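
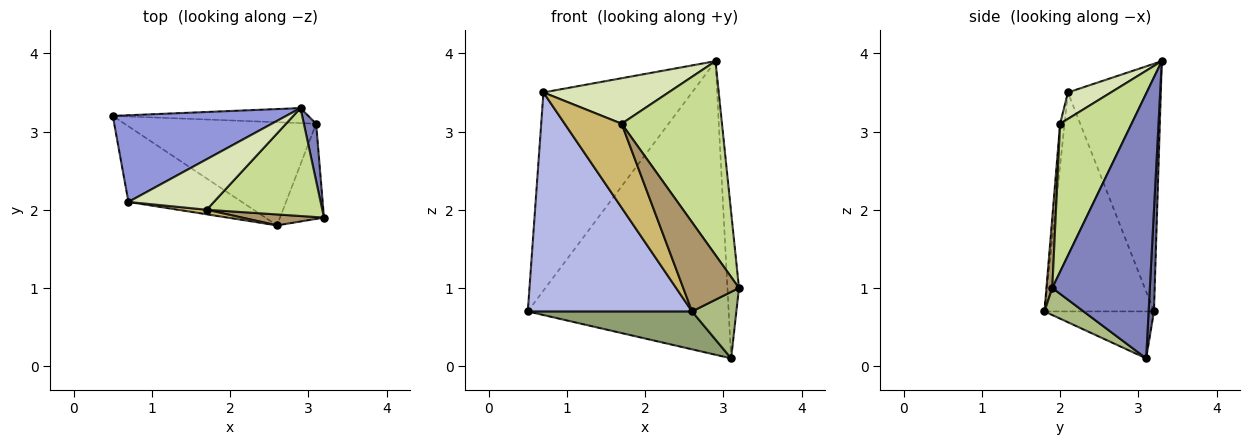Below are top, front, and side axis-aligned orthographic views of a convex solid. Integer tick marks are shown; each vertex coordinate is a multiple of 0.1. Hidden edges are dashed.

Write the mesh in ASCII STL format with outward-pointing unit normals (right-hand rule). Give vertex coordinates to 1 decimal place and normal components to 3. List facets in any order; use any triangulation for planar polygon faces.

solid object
 facet normal 0.027 0.998 -0.051
  outer loop
   vertex 3.1 3.1 0.1
   vertex 0.5 3.2 0.7
   vertex 2.9 3.3 3.9
  endloop
 endfacet
 facet normal 0.992 0.117 0.046
  outer loop
   vertex 3.1 3.1 0.1
   vertex 2.9 3.3 3.9
   vertex 3.2 1.9 1.0
  endloop
 endfacet
 facet normal -0.497 0.795 0.348
  outer loop
   vertex 0.7 2.1 3.5
   vertex 2.9 3.3 3.9
   vertex 0.5 3.2 0.7
  endloop
 endfacet
 facet normal -0.533 -0.800 -0.276
  outer loop
   vertex 2.6 1.8 0.7
   vertex 0.7 2.1 3.5
   vertex 0.5 3.2 0.7
  endloop
 endfacet
 facet normal -0.224 -0.336 -0.915
  outer loop
   vertex 2.6 1.8 0.7
   vertex 0.5 3.2 0.7
   vertex 3.1 3.1 0.1
  endloop
 endfacet
 facet normal 0.451 -0.511 -0.732
  outer loop
   vertex 2.6 1.8 0.7
   vertex 3.1 3.1 0.1
   vertex 3.2 1.9 1.0
  endloop
 endfacet
 facet normal 0.528 -0.742 0.413
  outer loop
   vertex 1.7 2.0 3.1
   vertex 3.2 1.9 1.0
   vertex 2.9 3.3 3.9
  endloop
 endfacet
 facet normal 0.224 -0.652 0.724
  outer loop
   vertex 1.7 2.0 3.1
   vertex 2.9 3.3 3.9
   vertex 0.7 2.1 3.5
  endloop
 endfacet
 facet normal 0.104 -0.987 0.121
  outer loop
   vertex 1.7 2.0 3.1
   vertex 2.6 1.8 0.7
   vertex 3.2 1.9 1.0
  endloop
 endfacet
 facet normal -0.078 -0.996 0.054
  outer loop
   vertex 1.7 2.0 3.1
   vertex 0.7 2.1 3.5
   vertex 2.6 1.8 0.7
  endloop
 endfacet
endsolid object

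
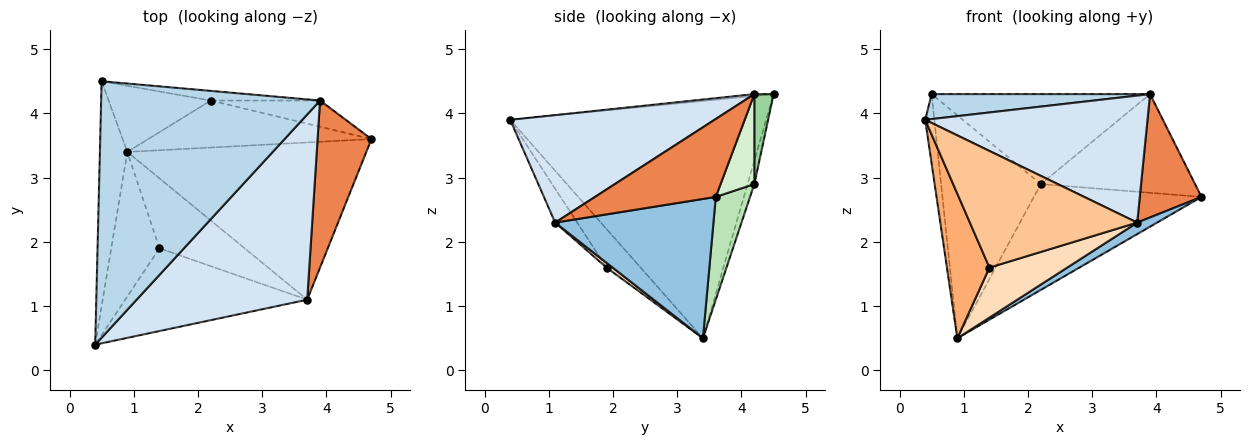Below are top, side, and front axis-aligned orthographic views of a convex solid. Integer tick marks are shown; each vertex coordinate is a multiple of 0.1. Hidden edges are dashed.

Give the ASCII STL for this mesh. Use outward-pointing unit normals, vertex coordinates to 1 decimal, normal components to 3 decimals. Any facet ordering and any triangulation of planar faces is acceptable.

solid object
 facet normal -0.993 0.035 -0.115
  outer loop
   vertex 0.9 3.4 0.5
   vertex 0.4 0.4 3.9
   vertex 0.5 4.5 4.3
  endloop
 endfacet
 facet normal 0.503 -0.063 -0.862
  outer loop
   vertex 3.7 1.1 2.3
   vertex 0.9 3.4 0.5
   vertex 4.7 3.6 2.7
  endloop
 endfacet
 facet normal -0.009 -0.097 0.995
  outer loop
   vertex 3.9 4.2 4.3
   vertex 0.5 4.5 4.3
   vertex 0.4 0.4 3.9
  endloop
 endfacet
 facet normal 0.461 -0.502 0.732
  outer loop
   vertex 3.9 4.2 4.3
   vertex 0.4 0.4 3.9
   vertex 3.7 1.1 2.3
  endloop
 endfacet
 facet normal 0.758 -0.387 0.524
  outer loop
   vertex 3.9 4.2 4.3
   vertex 3.7 1.1 2.3
   vertex 4.7 3.6 2.7
  endloop
 endfacet
 facet normal -0.492 -0.615 -0.615
  outer loop
   vertex 1.4 1.9 1.6
   vertex 0.4 0.4 3.9
   vertex 0.9 3.4 0.5
  endloop
 endfacet
 facet normal -0.107 -0.811 -0.575
  outer loop
   vertex 1.4 1.9 1.6
   vertex 3.7 1.1 2.3
   vertex 0.4 0.4 3.9
  endloop
 endfacet
 facet normal 0.045 -0.581 -0.813
  outer loop
   vertex 1.4 1.9 1.6
   vertex 0.9 3.4 0.5
   vertex 3.7 1.1 2.3
  endloop
 endfacet
 facet normal -0.065 0.957 -0.284
  outer loop
   vertex 2.2 4.2 2.9
   vertex 0.9 3.4 0.5
   vertex 0.5 4.5 4.3
  endloop
 endfacet
 facet normal 0.087 0.991 -0.106
  outer loop
   vertex 2.2 4.2 2.9
   vertex 0.5 4.5 4.3
   vertex 3.9 4.2 4.3
  endloop
 endfacet
 facet normal 0.184 0.898 -0.399
  outer loop
   vertex 2.2 4.2 2.9
   vertex 4.7 3.6 2.7
   vertex 0.9 3.4 0.5
  endloop
 endfacet
 facet normal 0.207 0.946 -0.251
  outer loop
   vertex 2.2 4.2 2.9
   vertex 3.9 4.2 4.3
   vertex 4.7 3.6 2.7
  endloop
 endfacet
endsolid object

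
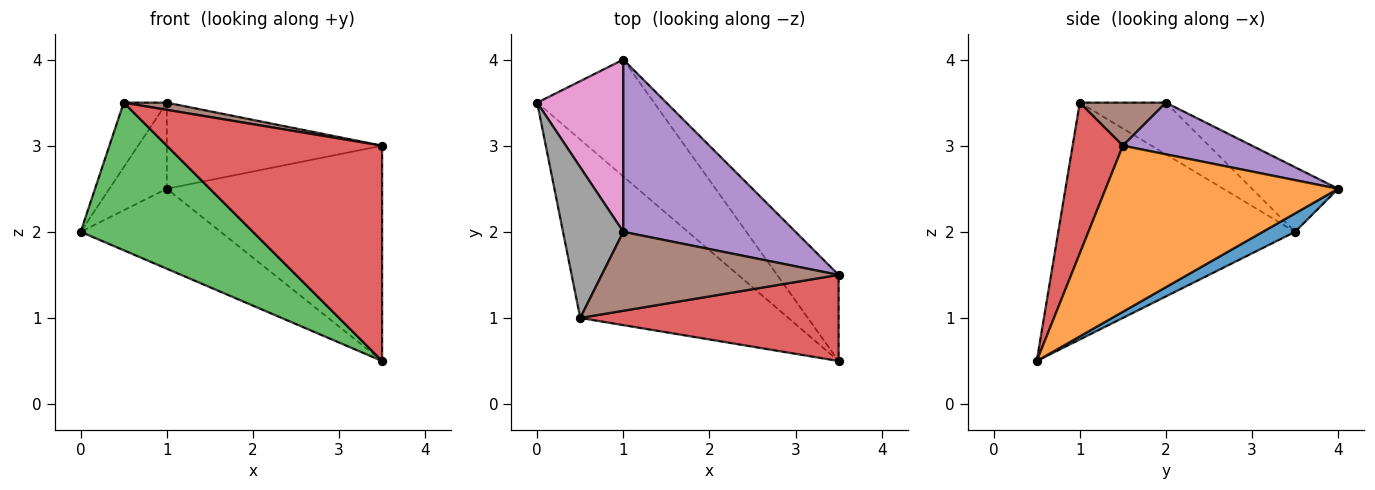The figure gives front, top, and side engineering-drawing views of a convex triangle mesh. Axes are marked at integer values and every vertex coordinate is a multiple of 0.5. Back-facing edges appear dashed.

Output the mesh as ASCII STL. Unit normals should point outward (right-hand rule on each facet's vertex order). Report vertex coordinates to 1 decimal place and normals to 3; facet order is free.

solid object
 facet normal 0.129 0.560 -0.818
  outer loop
   vertex 3.5 0.5 0.5
   vertex 0.0 3.5 2.0
   vertex 1.0 4.0 2.5
  endloop
 endfacet
 facet normal 0.708 0.656 -0.262
  outer loop
   vertex 3.5 0.5 0.5
   vertex 1.0 4.0 2.5
   vertex 3.5 1.5 3.0
  endloop
 endfacet
 facet normal -0.659 -0.479 -0.579
  outer loop
   vertex 0.5 1.0 3.5
   vertex 0.0 3.5 2.0
   vertex 3.5 0.5 0.5
  endloop
 endfacet
 facet normal 0.212 -0.907 0.363
  outer loop
   vertex 0.5 1.0 3.5
   vertex 3.5 0.5 0.5
   vertex 3.5 1.5 3.0
  endloop
 endfacet
 facet normal 0.259 0.432 0.864
  outer loop
   vertex 1.0 2.0 3.5
   vertex 3.5 1.5 3.0
   vertex 1.0 4.0 2.5
  endloop
 endfacet
 facet normal 0.178 -0.089 0.980
  outer loop
   vertex 1.0 2.0 3.5
   vertex 0.5 1.0 3.5
   vertex 3.5 1.5 3.0
  endloop
 endfacet
 facet normal -0.557 0.371 0.743
  outer loop
   vertex 1.0 2.0 3.5
   vertex 1.0 4.0 2.5
   vertex 0.0 3.5 2.0
  endloop
 endfacet
 facet normal -0.619 0.309 0.722
  outer loop
   vertex 1.0 2.0 3.5
   vertex 0.0 3.5 2.0
   vertex 0.5 1.0 3.5
  endloop
 endfacet
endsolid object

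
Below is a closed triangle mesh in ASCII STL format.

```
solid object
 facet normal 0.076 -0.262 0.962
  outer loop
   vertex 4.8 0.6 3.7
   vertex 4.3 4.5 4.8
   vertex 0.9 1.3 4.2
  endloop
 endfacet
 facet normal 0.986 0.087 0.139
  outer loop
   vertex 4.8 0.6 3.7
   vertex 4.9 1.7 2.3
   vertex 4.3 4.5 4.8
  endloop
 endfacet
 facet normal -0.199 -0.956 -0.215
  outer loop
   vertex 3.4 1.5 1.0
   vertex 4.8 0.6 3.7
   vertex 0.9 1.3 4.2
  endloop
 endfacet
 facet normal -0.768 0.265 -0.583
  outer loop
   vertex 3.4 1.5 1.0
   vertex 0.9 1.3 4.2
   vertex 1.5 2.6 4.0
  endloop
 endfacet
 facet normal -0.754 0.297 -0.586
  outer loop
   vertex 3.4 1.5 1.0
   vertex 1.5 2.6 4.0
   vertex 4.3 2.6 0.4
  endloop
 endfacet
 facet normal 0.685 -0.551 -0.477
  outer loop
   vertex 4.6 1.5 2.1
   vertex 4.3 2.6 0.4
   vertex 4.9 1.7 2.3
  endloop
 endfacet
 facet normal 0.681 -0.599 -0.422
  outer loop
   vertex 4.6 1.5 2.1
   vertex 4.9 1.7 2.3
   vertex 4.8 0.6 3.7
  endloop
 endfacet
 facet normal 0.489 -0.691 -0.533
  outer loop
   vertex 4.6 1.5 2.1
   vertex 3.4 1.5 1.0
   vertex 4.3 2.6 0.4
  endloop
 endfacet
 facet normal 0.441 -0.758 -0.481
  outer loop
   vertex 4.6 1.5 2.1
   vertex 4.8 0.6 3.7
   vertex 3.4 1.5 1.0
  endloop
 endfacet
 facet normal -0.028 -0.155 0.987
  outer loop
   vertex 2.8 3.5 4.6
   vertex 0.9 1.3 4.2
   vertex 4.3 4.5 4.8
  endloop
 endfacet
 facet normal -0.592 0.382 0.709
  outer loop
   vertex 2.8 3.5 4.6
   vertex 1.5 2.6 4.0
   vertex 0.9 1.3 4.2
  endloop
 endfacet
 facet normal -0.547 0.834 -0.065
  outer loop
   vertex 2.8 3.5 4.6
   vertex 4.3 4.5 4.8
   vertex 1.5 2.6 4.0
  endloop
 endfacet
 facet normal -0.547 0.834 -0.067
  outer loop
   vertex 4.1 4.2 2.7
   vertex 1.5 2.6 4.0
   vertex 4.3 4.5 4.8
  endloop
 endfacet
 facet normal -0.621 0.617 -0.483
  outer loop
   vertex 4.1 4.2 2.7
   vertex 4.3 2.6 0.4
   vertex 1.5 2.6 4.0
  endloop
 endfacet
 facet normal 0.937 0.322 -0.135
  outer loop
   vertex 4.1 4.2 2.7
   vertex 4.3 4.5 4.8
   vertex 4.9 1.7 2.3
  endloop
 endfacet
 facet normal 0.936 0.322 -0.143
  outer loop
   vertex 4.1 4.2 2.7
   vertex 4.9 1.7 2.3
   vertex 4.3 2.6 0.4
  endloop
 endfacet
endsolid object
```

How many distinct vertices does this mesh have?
10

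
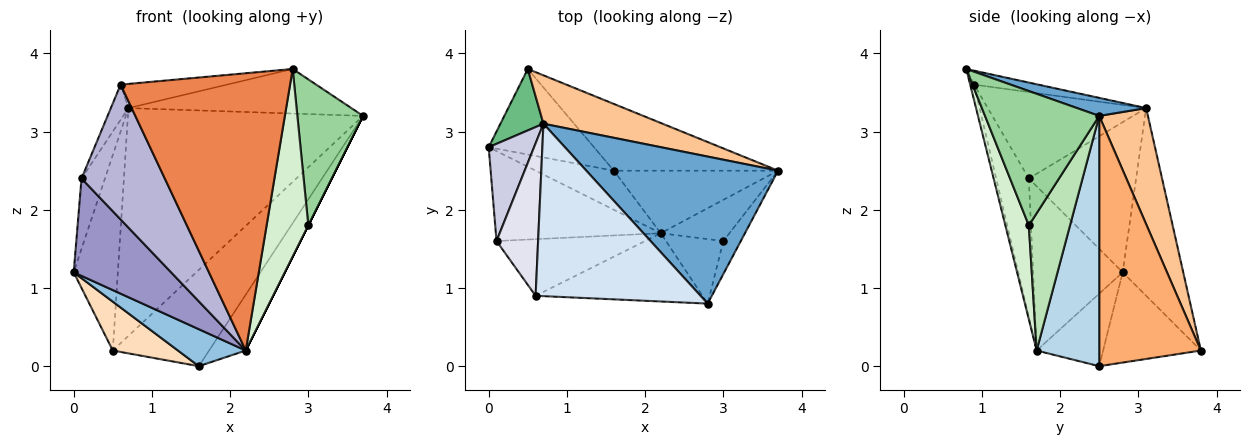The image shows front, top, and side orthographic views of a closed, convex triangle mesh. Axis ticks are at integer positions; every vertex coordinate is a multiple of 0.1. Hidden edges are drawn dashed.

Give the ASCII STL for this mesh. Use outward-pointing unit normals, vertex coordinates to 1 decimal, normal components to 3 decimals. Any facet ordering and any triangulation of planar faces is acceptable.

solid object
 facet normal 0.090 0.289 0.953
  outer loop
   vertex 0.7 3.1 3.3
   vertex 2.8 0.8 3.8
   vertex 3.7 2.5 3.2
  endloop
 endfacet
 facet normal -0.559 -0.570 -0.603
  outer loop
   vertex 2.2 1.7 0.2
   vertex 0.0 2.8 1.2
   vertex 1.6 2.5 0.0
  endloop
 endfacet
 facet normal 0.751 0.440 -0.493
  outer loop
   vertex 2.2 1.7 0.2
   vertex 1.6 2.5 0.0
   vertex 3.7 2.5 3.2
  endloop
 endfacet
 facet normal -0.083 0.138 0.987
  outer loop
   vertex 0.6 0.9 3.6
   vertex 2.8 0.8 3.8
   vertex 0.7 3.1 3.3
  endloop
 endfacet
 facet normal -0.022 -0.971 -0.239
  outer loop
   vertex 0.6 0.9 3.6
   vertex 2.2 1.7 0.2
   vertex 2.8 0.8 3.8
  endloop
 endfacet
 facet normal 0.655 0.621 -0.430
  outer loop
   vertex 0.5 3.8 0.2
   vertex 3.7 2.5 3.2
   vertex 1.6 2.5 0.0
  endloop
 endfacet
 facet normal 0.199 0.959 0.204
  outer loop
   vertex 0.5 3.8 0.2
   vertex 0.7 3.1 3.3
   vertex 3.7 2.5 3.2
  endloop
 endfacet
 facet normal -0.597 -0.398 -0.697
  outer loop
   vertex 0.5 3.8 0.2
   vertex 1.6 2.5 0.0
   vertex 0.0 2.8 1.2
  endloop
 endfacet
 facet normal -0.795 0.579 0.182
  outer loop
   vertex 0.5 3.8 0.2
   vertex 0.0 2.8 1.2
   vertex 0.7 3.1 3.3
  endloop
 endfacet
 facet normal 0.861 -0.496 -0.112
  outer loop
   vertex 3.0 1.6 1.8
   vertex 3.7 2.5 3.2
   vertex 2.8 0.8 3.8
  endloop
 endfacet
 facet normal 0.894 0.000 -0.447
  outer loop
   vertex 3.0 1.6 1.8
   vertex 2.2 1.7 0.2
   vertex 3.7 2.5 3.2
  endloop
 endfacet
 facet normal 0.470 -0.835 -0.287
  outer loop
   vertex 3.0 1.6 1.8
   vertex 2.8 0.8 3.8
   vertex 2.2 1.7 0.2
  endloop
 endfacet
 facet normal -0.560 -0.609 -0.562
  outer loop
   vertex 0.1 1.6 2.4
   vertex 0.0 2.8 1.2
   vertex 2.2 1.7 0.2
  endloop
 endfacet
 facet normal -0.340 -0.867 -0.364
  outer loop
   vertex 0.1 1.6 2.4
   vertex 2.2 1.7 0.2
   vertex 0.6 0.9 3.6
  endloop
 endfacet
 facet normal -0.937 0.205 0.283
  outer loop
   vertex 0.1 1.6 2.4
   vertex 0.7 3.1 3.3
   vertex 0.0 2.8 1.2
  endloop
 endfacet
 facet normal -0.897 0.100 0.432
  outer loop
   vertex 0.1 1.6 2.4
   vertex 0.6 0.9 3.6
   vertex 0.7 3.1 3.3
  endloop
 endfacet
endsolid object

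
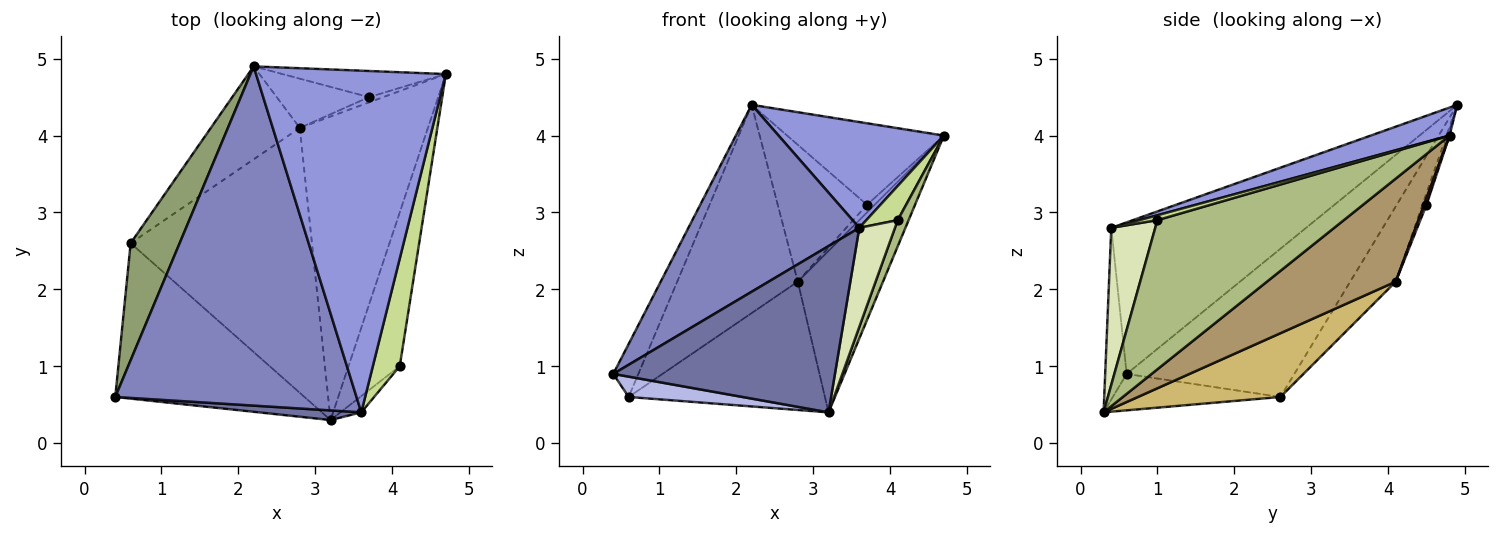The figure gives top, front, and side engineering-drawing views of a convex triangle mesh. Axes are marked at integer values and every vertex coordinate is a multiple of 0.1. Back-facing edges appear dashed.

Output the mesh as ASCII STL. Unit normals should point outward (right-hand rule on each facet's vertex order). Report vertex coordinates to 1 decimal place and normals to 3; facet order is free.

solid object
 facet normal -0.096 -0.994 0.057
  outer loop
   vertex 3.6 0.4 2.8
   vertex 0.4 0.6 0.9
   vertex 3.2 0.3 0.4
  endloop
 endfacet
 facet normal -0.482 -0.423 0.767
  outer loop
   vertex 3.6 0.4 2.8
   vertex 2.2 4.9 4.4
   vertex 0.4 0.6 0.9
  endloop
 endfacet
 facet normal 0.140 -0.293 0.946
  outer loop
   vertex 3.6 0.4 2.8
   vertex 4.7 4.8 4.0
   vertex 2.2 4.9 4.4
  endloop
 endfacet
 facet normal -0.188 -0.127 -0.974
  outer loop
   vertex 0.6 2.6 0.6
   vertex 3.2 0.3 0.4
   vertex 0.4 0.6 0.9
  endloop
 endfacet
 facet normal -0.940 0.141 0.311
  outer loop
   vertex 0.6 2.6 0.6
   vertex 0.4 0.6 0.9
   vertex 2.2 4.9 4.4
  endloop
 endfacet
 facet normal 0.944 -0.055 -0.324
  outer loop
   vertex 4.1 1.0 2.9
   vertex 3.2 0.3 0.4
   vertex 4.7 4.8 4.0
  endloop
 endfacet
 facet normal 0.171 -0.299 0.939
  outer loop
   vertex 4.1 1.0 2.9
   vertex 4.7 4.8 4.0
   vertex 3.6 0.4 2.8
  endloop
 endfacet
 facet normal 0.773 -0.627 -0.103
  outer loop
   vertex 4.1 1.0 2.9
   vertex 3.6 0.4 2.8
   vertex 3.2 0.3 0.4
  endloop
 endfacet
 facet normal 0.579 0.383 -0.720
  outer loop
   vertex 2.8 4.1 2.1
   vertex 4.7 4.8 4.0
   vertex 3.2 0.3 0.4
  endloop
 endfacet
 facet normal 0.302 0.416 -0.858
  outer loop
   vertex 2.8 4.1 2.1
   vertex 3.2 0.3 0.4
   vertex 0.6 2.6 0.6
  endloop
 endfacet
 facet normal -0.326 0.863 -0.385
  outer loop
   vertex 2.8 4.1 2.1
   vertex 0.6 2.6 0.6
   vertex 2.2 4.9 4.4
  endloop
 endfacet
 facet normal -0.011 0.952 -0.305
  outer loop
   vertex 3.7 4.5 3.1
   vertex 2.2 4.9 4.4
   vertex 4.7 4.8 4.0
  endloop
 endfacet
 facet normal 0.252 0.799 -0.546
  outer loop
   vertex 3.7 4.5 3.1
   vertex 4.7 4.8 4.0
   vertex 2.8 4.1 2.1
  endloop
 endfacet
 facet normal -0.042 0.940 -0.338
  outer loop
   vertex 3.7 4.5 3.1
   vertex 2.8 4.1 2.1
   vertex 2.2 4.9 4.4
  endloop
 endfacet
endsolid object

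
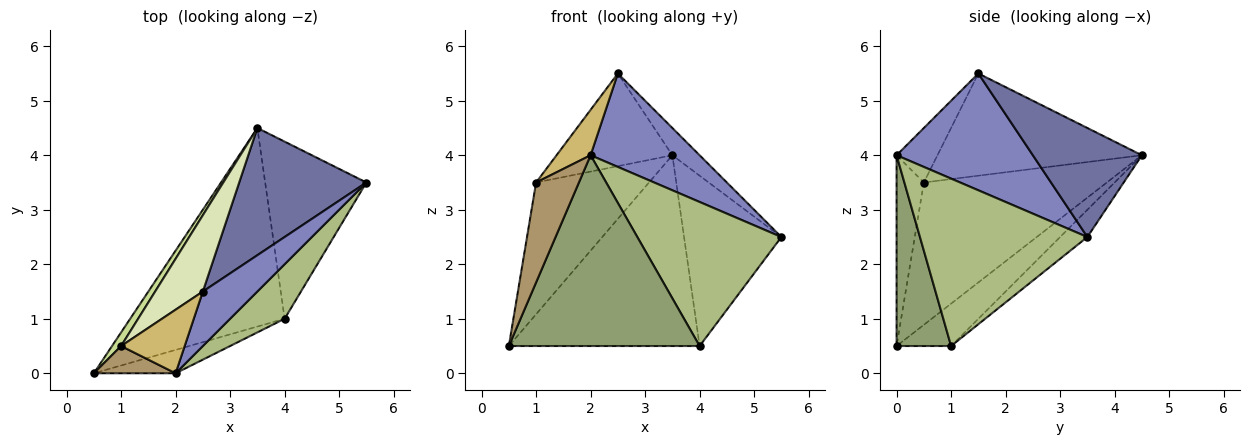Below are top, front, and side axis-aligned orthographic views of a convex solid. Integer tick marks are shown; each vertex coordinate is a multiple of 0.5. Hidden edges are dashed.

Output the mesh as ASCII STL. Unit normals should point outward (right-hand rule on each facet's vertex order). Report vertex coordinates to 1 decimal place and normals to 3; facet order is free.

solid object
 facet normal 0.642 0.161 0.749
  outer loop
   vertex 2.5 1.5 5.5
   vertex 5.5 3.5 2.5
   vertex 3.5 4.5 4.0
  endloop
 endfacet
 facet normal 0.734 -0.587 0.342
  outer loop
   vertex 2.0 0.0 4.0
   vertex 5.5 3.5 2.5
   vertex 2.5 1.5 5.5
  endloop
 endfacet
 facet normal -0.194 0.680 -0.707
  outer loop
   vertex 4.0 1.0 0.5
   vertex 0.5 0.0 0.5
   vertex 3.5 4.5 4.0
  endloop
 endfacet
 facet normal -0.191 0.680 -0.708
  outer loop
   vertex 4.0 1.0 0.5
   vertex 3.5 4.5 4.0
   vertex 5.5 3.5 2.5
  endloop
 endfacet
 facet normal 0.273 -0.955 -0.117
  outer loop
   vertex 4.0 1.0 0.5
   vertex 2.0 0.0 4.0
   vertex 0.5 0.0 0.5
  endloop
 endfacet
 facet normal 0.736 -0.633 0.240
  outer loop
   vertex 4.0 1.0 0.5
   vertex 5.5 3.5 2.5
   vertex 2.0 0.0 4.0
  endloop
 endfacet
 facet normal -0.850 0.524 0.054
  outer loop
   vertex 1.0 0.5 3.5
   vertex 3.5 4.5 4.0
   vertex 0.5 0.0 0.5
  endloop
 endfacet
 facet normal -0.806 0.457 0.376
  outer loop
   vertex 1.0 0.5 3.5
   vertex 2.5 1.5 5.5
   vertex 3.5 4.5 4.0
  endloop
 endfacet
 facet normal -0.523 -0.822 0.224
  outer loop
   vertex 1.0 0.5 3.5
   vertex 0.5 0.0 0.5
   vertex 2.0 0.0 4.0
  endloop
 endfacet
 facet normal -0.572 -0.477 0.667
  outer loop
   vertex 1.0 0.5 3.5
   vertex 2.0 0.0 4.0
   vertex 2.5 1.5 5.5
  endloop
 endfacet
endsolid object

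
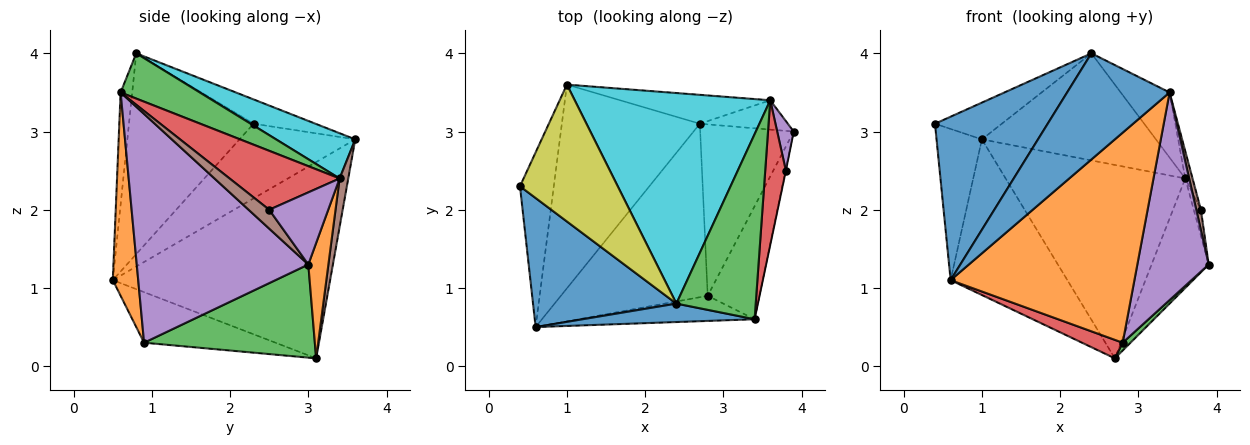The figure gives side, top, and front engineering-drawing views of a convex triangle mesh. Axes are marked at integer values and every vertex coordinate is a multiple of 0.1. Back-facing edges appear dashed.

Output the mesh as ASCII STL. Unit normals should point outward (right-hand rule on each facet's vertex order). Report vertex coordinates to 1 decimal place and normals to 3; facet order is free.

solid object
 facet normal -0.655 -0.593 0.468
  outer loop
   vertex 0.6 0.5 1.1
   vertex 2.4 0.8 4.0
   vertex 0.4 2.3 3.1
  endloop
 endfacet
 facet normal 0.321 0.915 -0.245
  outer loop
   vertex 3.6 3.4 2.4
   vertex 3.9 3.0 1.3
   vertex 2.7 3.1 0.1
  endloop
 endfacet
 facet normal 0.705 -0.032 -0.708
  outer loop
   vertex 2.8 0.9 0.3
   vertex 2.7 3.1 0.1
   vertex 3.9 3.0 1.3
  endloop
 endfacet
 facet normal -0.324 -0.100 -0.941
  outer loop
   vertex 2.8 0.9 0.3
   vertex 0.6 0.5 1.1
   vertex 2.7 3.1 0.1
  endloop
 endfacet
 facet normal 0.968 0.117 0.222
  outer loop
   vertex 3.8 2.5 2.0
   vertex 3.9 3.0 1.3
   vertex 3.6 3.4 2.4
  endloop
 endfacet
 facet normal 0.048 0.988 -0.147
  outer loop
   vertex 1.0 3.6 2.9
   vertex 3.6 3.4 2.4
   vertex 2.7 3.1 0.1
  endloop
 endfacet
 facet normal -0.858 0.336 -0.388
  outer loop
   vertex 1.0 3.6 2.9
   vertex 0.6 0.5 1.1
   vertex 0.4 2.3 3.1
  endloop
 endfacet
 facet normal -0.749 0.402 -0.527
  outer loop
   vertex 1.0 3.6 2.9
   vertex 2.7 3.1 0.1
   vertex 0.6 0.5 1.1
  endloop
 endfacet
 facet normal -0.233 0.252 0.939
  outer loop
   vertex 1.0 3.6 2.9
   vertex 0.4 2.3 3.1
   vertex 2.4 0.8 4.0
  endloop
 endfacet
 facet normal 0.202 0.444 0.873
  outer loop
   vertex 1.0 3.6 2.9
   vertex 2.4 0.8 4.0
   vertex 3.6 3.4 2.4
  endloop
 endfacet
 facet normal -0.111 -0.979 0.170
  outer loop
   vertex 3.4 0.6 3.5
   vertex 2.4 0.8 4.0
   vertex 0.6 0.5 1.1
  endloop
 endfacet
 facet normal 0.136 -0.984 -0.118
  outer loop
   vertex 3.4 0.6 3.5
   vertex 0.6 0.5 1.1
   vertex 2.8 0.9 0.3
  endloop
 endfacet
 facet normal 0.474 0.292 0.831
  outer loop
   vertex 3.4 0.6 3.5
   vertex 3.6 3.4 2.4
   vertex 2.4 0.8 4.0
  endloop
 endfacet
 facet normal 0.942 0.062 0.330
  outer loop
   vertex 3.4 0.6 3.5
   vertex 3.8 2.5 2.0
   vertex 3.6 3.4 2.4
  endloop
 endfacet
 facet normal 0.904 -0.376 -0.205
  outer loop
   vertex 3.4 0.6 3.5
   vertex 2.8 0.9 0.3
   vertex 3.9 3.0 1.3
  endloop
 endfacet
 facet normal 0.976 -0.219 -0.017
  outer loop
   vertex 3.4 0.6 3.5
   vertex 3.9 3.0 1.3
   vertex 3.8 2.5 2.0
  endloop
 endfacet
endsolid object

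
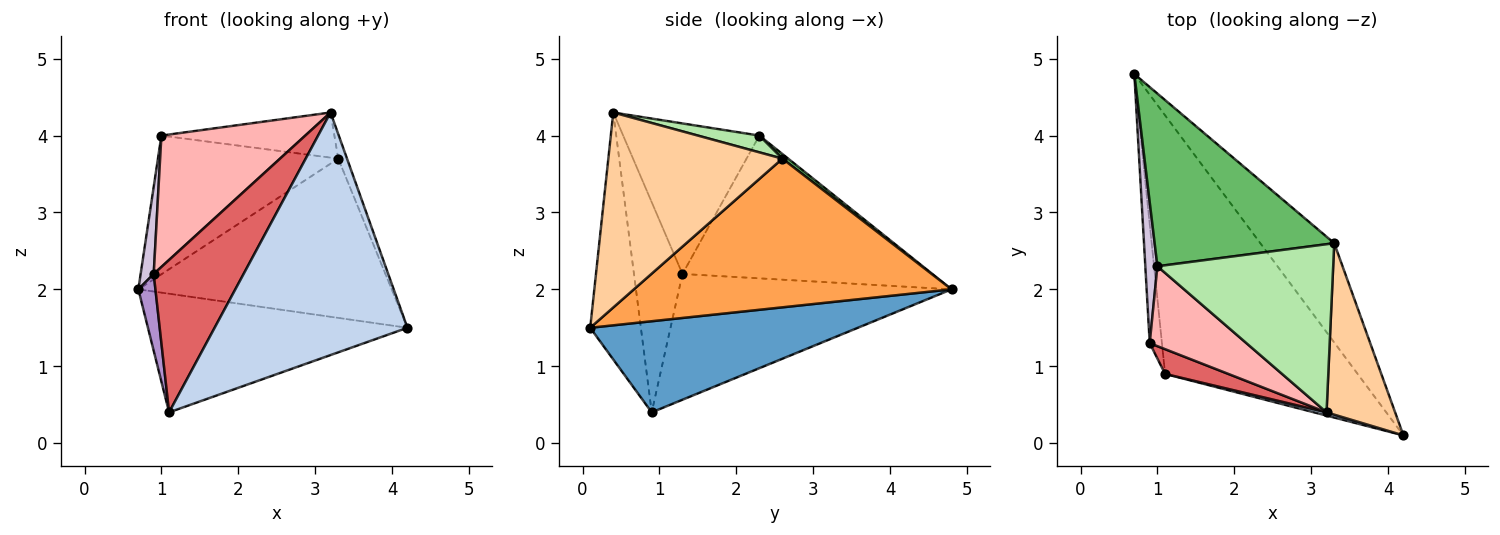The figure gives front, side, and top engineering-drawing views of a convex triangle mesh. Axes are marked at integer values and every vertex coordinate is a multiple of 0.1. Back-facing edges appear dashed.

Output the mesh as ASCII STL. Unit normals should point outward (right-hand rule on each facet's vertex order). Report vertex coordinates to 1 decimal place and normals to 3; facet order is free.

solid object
 facet normal 0.395 0.383 -0.835
  outer loop
   vertex 1.1 0.9 0.4
   vertex 0.7 4.8 2.0
   vertex 4.2 0.1 1.5
  endloop
 endfacet
 facet normal -0.254 -0.967 0.013
  outer loop
   vertex 3.2 0.4 4.3
   vertex 1.1 0.9 0.4
   vertex 4.2 0.1 1.5
  endloop
 endfacet
 facet normal 0.729 0.581 -0.362
  outer loop
   vertex 3.3 2.6 3.7
   vertex 4.2 0.1 1.5
   vertex 0.7 4.8 2.0
  endloop
 endfacet
 facet normal 0.942 0.048 0.331
  outer loop
   vertex 3.3 2.6 3.7
   vertex 3.2 0.4 4.3
   vertex 4.2 0.1 1.5
  endloop
 endfacet
 facet normal 0.020 0.626 0.780
  outer loop
   vertex 3.3 2.6 3.7
   vertex 0.7 4.8 2.0
   vertex 1.0 2.3 4.0
  endloop
 endfacet
 facet normal 0.092 0.258 0.962
  outer loop
   vertex 3.3 2.6 3.7
   vertex 1.0 2.3 4.0
   vertex 3.2 0.4 4.3
  endloop
 endfacet
 facet normal -0.470 -0.871 0.141
  outer loop
   vertex 0.9 1.3 2.2
   vertex 1.1 0.9 0.4
   vertex 3.2 0.4 4.3
  endloop
 endfacet
 facet normal -0.629 -0.664 0.404
  outer loop
   vertex 0.9 1.3 2.2
   vertex 3.2 0.4 4.3
   vertex 1.0 2.3 4.0
  endloop
 endfacet
 facet normal -0.993 -0.062 -0.097
  outer loop
   vertex 0.9 1.3 2.2
   vertex 0.7 4.8 2.0
   vertex 1.1 0.9 0.4
  endloop
 endfacet
 facet normal -0.995 -0.052 0.084
  outer loop
   vertex 0.9 1.3 2.2
   vertex 1.0 2.3 4.0
   vertex 0.7 4.8 2.0
  endloop
 endfacet
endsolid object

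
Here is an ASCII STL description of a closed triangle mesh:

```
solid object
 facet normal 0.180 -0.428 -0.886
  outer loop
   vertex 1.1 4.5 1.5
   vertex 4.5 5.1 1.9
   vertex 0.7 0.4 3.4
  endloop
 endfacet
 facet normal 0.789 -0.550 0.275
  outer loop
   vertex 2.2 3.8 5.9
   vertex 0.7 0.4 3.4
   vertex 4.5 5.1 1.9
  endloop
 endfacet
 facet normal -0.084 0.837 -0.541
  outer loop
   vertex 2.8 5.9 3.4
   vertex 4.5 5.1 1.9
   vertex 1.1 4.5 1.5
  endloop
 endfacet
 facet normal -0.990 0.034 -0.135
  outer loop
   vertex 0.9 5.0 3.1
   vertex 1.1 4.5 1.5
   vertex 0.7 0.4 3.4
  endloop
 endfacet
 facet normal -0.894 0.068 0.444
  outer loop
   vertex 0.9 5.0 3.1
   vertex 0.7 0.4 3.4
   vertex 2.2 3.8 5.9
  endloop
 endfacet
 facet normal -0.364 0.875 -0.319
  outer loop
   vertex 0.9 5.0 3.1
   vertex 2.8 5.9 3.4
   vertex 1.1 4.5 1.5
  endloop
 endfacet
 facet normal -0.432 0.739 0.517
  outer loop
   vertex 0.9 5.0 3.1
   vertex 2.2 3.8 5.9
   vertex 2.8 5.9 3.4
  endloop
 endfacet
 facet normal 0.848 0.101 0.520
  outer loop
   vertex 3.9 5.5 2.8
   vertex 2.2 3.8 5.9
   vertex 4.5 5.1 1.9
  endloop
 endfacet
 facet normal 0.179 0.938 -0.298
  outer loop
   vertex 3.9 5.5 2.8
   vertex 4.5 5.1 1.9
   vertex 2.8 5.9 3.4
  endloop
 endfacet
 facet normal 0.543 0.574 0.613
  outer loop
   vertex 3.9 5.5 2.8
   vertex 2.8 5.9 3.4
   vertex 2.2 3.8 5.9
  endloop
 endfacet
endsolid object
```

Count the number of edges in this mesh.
15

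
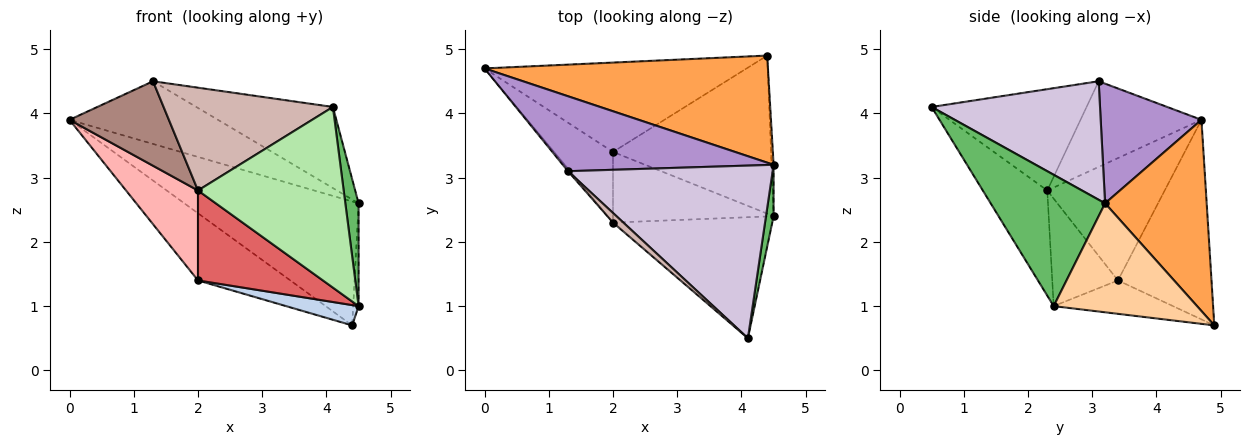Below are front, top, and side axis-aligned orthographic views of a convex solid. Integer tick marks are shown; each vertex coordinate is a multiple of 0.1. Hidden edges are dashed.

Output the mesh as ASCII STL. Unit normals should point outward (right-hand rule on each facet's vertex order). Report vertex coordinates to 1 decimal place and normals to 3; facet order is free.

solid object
 facet normal -0.520 0.513 -0.683
  outer loop
   vertex 2.0 3.4 1.4
   vertex 0.0 4.7 3.9
   vertex 4.4 4.9 0.7
  endloop
 endfacet
 facet normal -0.205 -0.125 -0.971
  outer loop
   vertex 2.0 3.4 1.4
   vertex 4.4 4.9 0.7
   vertex 4.5 2.4 1.0
  endloop
 endfacet
 facet normal 0.404 0.692 0.598
  outer loop
   vertex 4.5 3.2 2.6
   vertex 4.4 4.9 0.7
   vertex 0.0 4.7 3.9
  endloop
 endfacet
 facet normal 0.999 0.038 -0.019
  outer loop
   vertex 4.5 3.2 2.6
   vertex 4.5 2.4 1.0
   vertex 4.4 4.9 0.7
  endloop
 endfacet
 facet normal 0.992 -0.115 0.057
  outer loop
   vertex 4.5 3.2 2.6
   vertex 4.1 0.5 4.1
   vertex 4.5 2.4 1.0
  endloop
 endfacet
 facet normal -0.345 -0.780 -0.522
  outer loop
   vertex 2.0 2.3 2.8
   vertex 4.5 2.4 1.0
   vertex 4.1 0.5 4.1
  endloop
 endfacet
 facet normal -0.382 -0.727 -0.571
  outer loop
   vertex 2.0 2.3 2.8
   vertex 2.0 3.4 1.4
   vertex 4.5 2.4 1.0
  endloop
 endfacet
 facet normal -0.789 -0.483 -0.380
  outer loop
   vertex 2.0 2.3 2.8
   vertex 0.0 4.7 3.9
   vertex 2.0 3.4 1.4
  endloop
 endfacet
 facet normal 0.399 0.588 0.703
  outer loop
   vertex 1.3 3.1 4.5
   vertex 4.5 3.2 2.6
   vertex 0.0 4.7 3.9
  endloop
 endfacet
 facet normal 0.464 0.377 0.802
  outer loop
   vertex 1.3 3.1 4.5
   vertex 4.1 0.5 4.1
   vertex 4.5 3.2 2.6
  endloop
 endfacet
 facet normal -0.772 -0.635 -0.019
  outer loop
   vertex 1.3 3.1 4.5
   vertex 0.0 4.7 3.9
   vertex 2.0 2.3 2.8
  endloop
 endfacet
 facet normal -0.674 -0.736 0.069
  outer loop
   vertex 1.3 3.1 4.5
   vertex 2.0 2.3 2.8
   vertex 4.1 0.5 4.1
  endloop
 endfacet
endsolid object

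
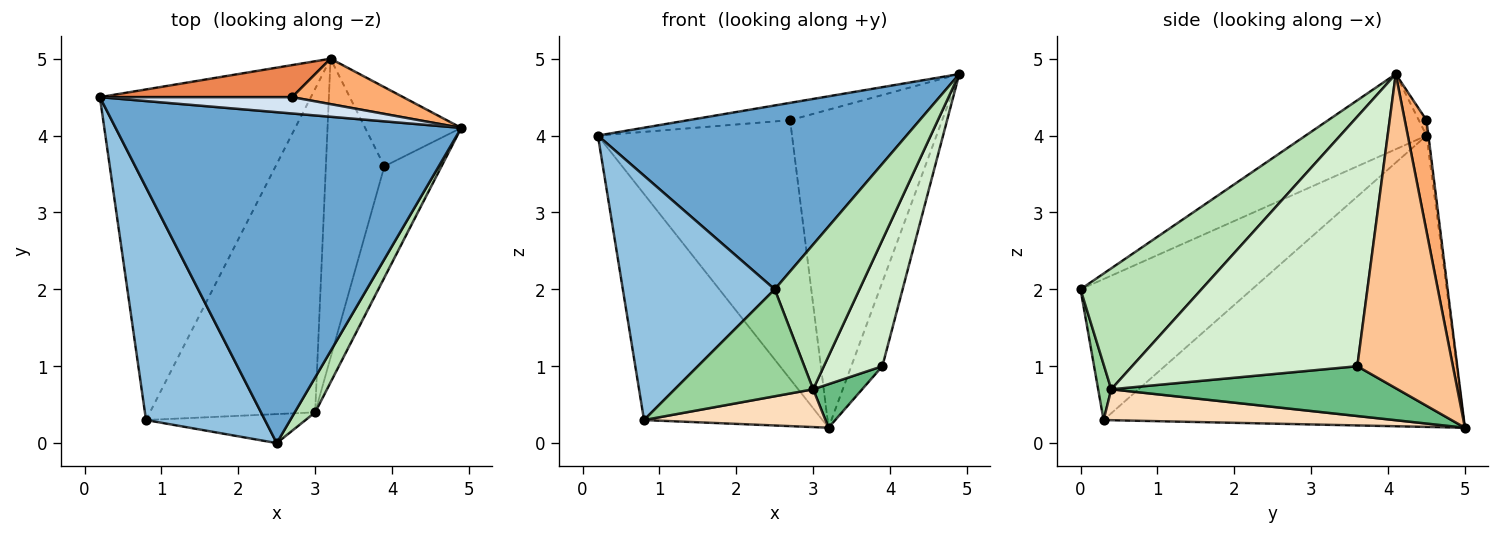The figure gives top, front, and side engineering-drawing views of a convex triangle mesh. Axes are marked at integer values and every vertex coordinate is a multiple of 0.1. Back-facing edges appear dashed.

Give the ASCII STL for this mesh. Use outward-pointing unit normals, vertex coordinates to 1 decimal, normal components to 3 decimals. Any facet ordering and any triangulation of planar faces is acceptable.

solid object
 facet normal -0.187 -0.477 0.859
  outer loop
   vertex 2.5 0.0 2.0
   vertex 4.9 4.1 4.8
   vertex 0.2 4.5 4.0
  endloop
 endfacet
 facet normal -0.633 -0.561 0.534
  outer loop
   vertex 0.8 0.3 0.3
   vertex 2.5 0.0 2.0
   vertex 0.2 4.5 4.0
  endloop
 endfacet
 facet normal -0.752 0.372 -0.544
  outer loop
   vertex 0.8 0.3 0.3
   vertex 0.2 4.5 4.0
   vertex 3.2 5.0 0.2
  endloop
 endfacet
 facet normal -0.055 0.726 0.685
  outer loop
   vertex 2.7 4.5 4.2
   vertex 0.2 4.5 4.0
   vertex 4.9 4.1 4.8
  endloop
 endfacet
 facet normal -0.010 0.992 0.123
  outer loop
   vertex 2.7 4.5 4.2
   vertex 3.2 5.0 0.2
   vertex 0.2 4.5 4.0
  endloop
 endfacet
 facet normal 0.140 0.980 0.140
  outer loop
   vertex 2.7 4.5 4.2
   vertex 4.9 4.1 4.8
   vertex 3.2 5.0 0.2
  endloop
 endfacet
 facet normal 0.913 0.297 -0.279
  outer loop
   vertex 3.9 3.6 1.0
   vertex 3.2 5.0 0.2
   vertex 4.9 4.1 4.8
  endloop
 endfacet
 facet normal 0.183 -0.114 -0.977
  outer loop
   vertex 3.0 0.4 0.7
   vertex 0.8 0.3 0.3
   vertex 3.2 5.0 0.2
  endloop
 endfacet
 facet normal 0.644 -0.110 -0.757
  outer loop
   vertex 3.0 0.4 0.7
   vertex 3.2 5.0 0.2
   vertex 3.9 3.6 1.0
  endloop
 endfacet
 facet normal 0.091 -0.961 -0.261
  outer loop
   vertex 3.0 0.4 0.7
   vertex 2.5 0.0 2.0
   vertex 0.8 0.3 0.3
  endloop
 endfacet
 facet normal 0.811 -0.568 0.137
  outer loop
   vertex 3.0 0.4 0.7
   vertex 4.9 4.1 4.8
   vertex 2.5 0.0 2.0
  endloop
 endfacet
 facet normal 0.945 -0.245 -0.216
  outer loop
   vertex 3.0 0.4 0.7
   vertex 3.9 3.6 1.0
   vertex 4.9 4.1 4.8
  endloop
 endfacet
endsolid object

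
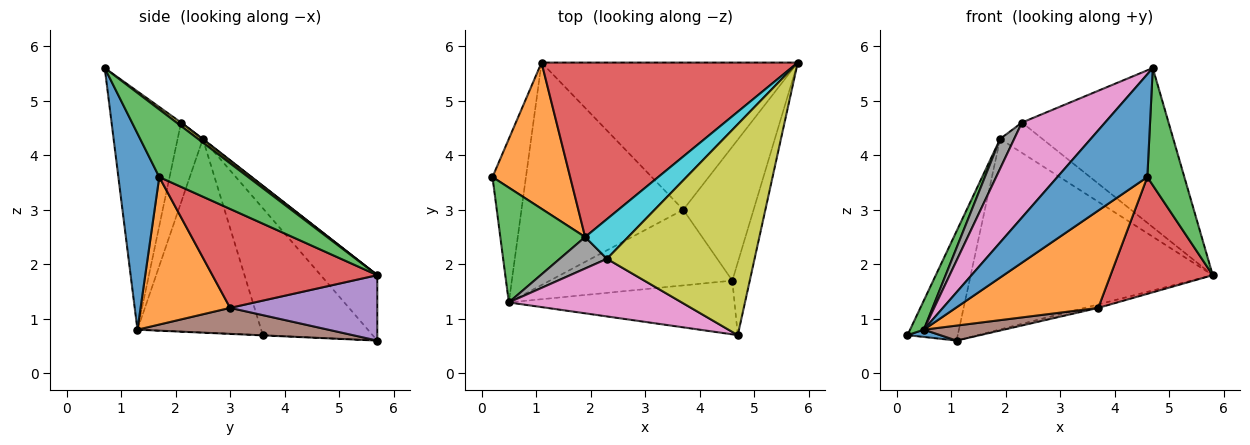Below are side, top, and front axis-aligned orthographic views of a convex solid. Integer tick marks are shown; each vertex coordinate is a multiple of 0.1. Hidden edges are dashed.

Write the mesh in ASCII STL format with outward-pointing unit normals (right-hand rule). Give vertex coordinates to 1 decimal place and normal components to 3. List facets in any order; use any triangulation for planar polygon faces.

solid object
 facet normal -0.007 -0.044 -0.999
  outer loop
   vertex 0.5 1.3 0.8
   vertex 0.2 3.6 0.7
   vertex 1.1 5.7 0.6
  endloop
 endfacet
 facet normal -0.795 0.364 0.486
  outer loop
   vertex 1.9 2.5 4.3
   vertex 1.1 5.7 0.6
   vertex 0.2 3.6 0.7
  endloop
 endfacet
 facet normal -0.911 -0.101 0.399
  outer loop
   vertex 1.9 2.5 4.3
   vertex 0.2 3.6 0.7
   vertex 0.5 1.3 0.8
  endloop
 endfacet
 facet normal -0.170 0.727 0.665
  outer loop
   vertex 1.9 2.5 4.3
   vertex 5.8 5.7 1.8
   vertex 1.1 5.7 0.6
  endloop
 endfacet
 facet normal 0.247 0.023 -0.969
  outer loop
   vertex 3.7 3.0 1.2
   vertex 1.1 5.7 0.6
   vertex 5.8 5.7 1.8
  endloop
 endfacet
 facet normal 0.158 -0.066 -0.985
  outer loop
   vertex 3.7 3.0 1.2
   vertex 0.5 1.3 0.8
   vertex 1.1 5.7 0.6
  endloop
 endfacet
 facet normal -0.582 -0.696 0.422
  outer loop
   vertex 2.3 2.1 4.6
   vertex 0.5 1.3 0.8
   vertex 4.7 0.7 5.6
  endloop
 endfacet
 facet normal -0.776 -0.432 0.459
  outer loop
   vertex 2.3 2.1 4.6
   vertex 1.9 2.5 4.3
   vertex 0.5 1.3 0.8
  endloop
 endfacet
 facet normal 0.019 0.602 0.798
  outer loop
   vertex 2.3 2.1 4.6
   vertex 4.7 0.7 5.6
   vertex 5.8 5.7 1.8
  endloop
 endfacet
 facet normal 0.011 0.607 0.795
  outer loop
   vertex 2.3 2.1 4.6
   vertex 5.8 5.7 1.8
   vertex 1.9 2.5 4.3
  endloop
 endfacet
 facet normal 0.374 -0.822 -0.430
  outer loop
   vertex 4.6 1.7 3.6
   vertex 4.7 0.7 5.6
   vertex 0.5 1.3 0.8
  endloop
 endfacet
 facet normal 0.444 -0.707 -0.550
  outer loop
   vertex 4.6 1.7 3.6
   vertex 0.5 1.3 0.8
   vertex 3.7 3.0 1.2
  endloop
 endfacet
 facet normal 0.898 -0.374 -0.232
  outer loop
   vertex 4.6 1.7 3.6
   vertex 5.8 5.7 1.8
   vertex 4.7 0.7 5.6
  endloop
 endfacet
 facet normal 0.728 -0.451 -0.517
  outer loop
   vertex 4.6 1.7 3.6
   vertex 3.7 3.0 1.2
   vertex 5.8 5.7 1.8
  endloop
 endfacet
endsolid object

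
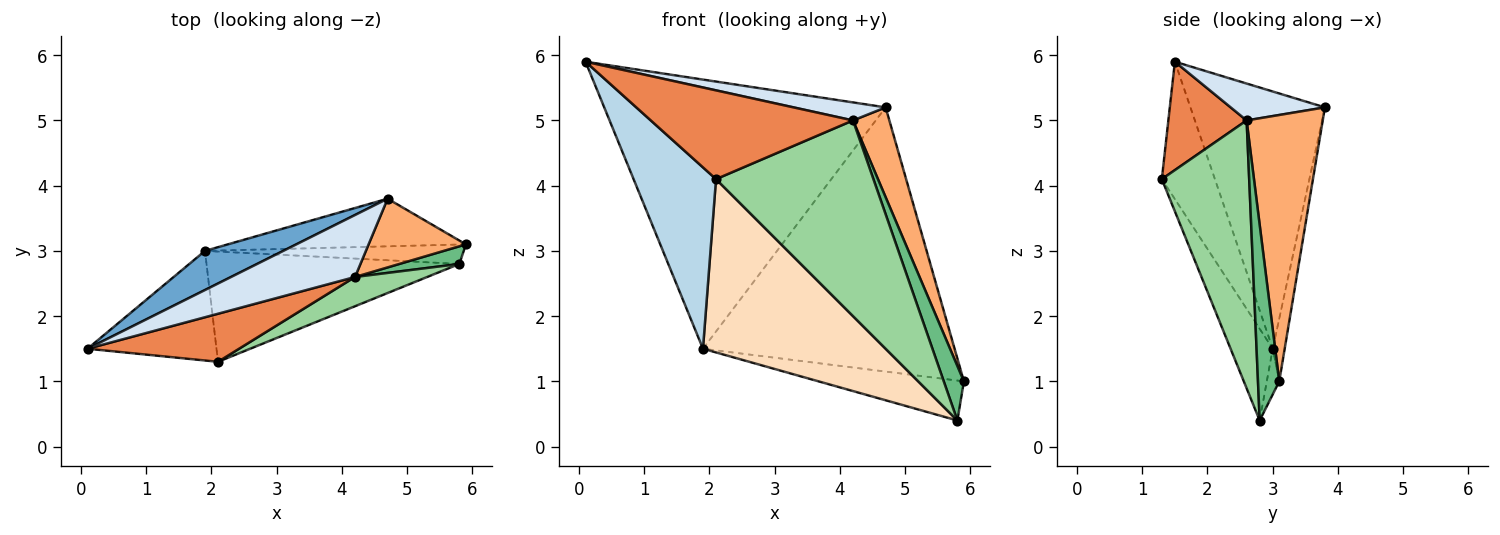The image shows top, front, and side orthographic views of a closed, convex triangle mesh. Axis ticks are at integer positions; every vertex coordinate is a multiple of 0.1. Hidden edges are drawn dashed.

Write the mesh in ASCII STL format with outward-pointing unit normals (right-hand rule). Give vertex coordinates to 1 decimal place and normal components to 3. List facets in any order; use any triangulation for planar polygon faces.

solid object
 facet normal -0.428 0.895 0.130
  outer loop
   vertex 1.9 3.0 1.5
   vertex 0.1 1.5 5.9
   vertex 4.7 3.8 5.2
  endloop
 endfacet
 facet normal -0.047 0.983 -0.177
  outer loop
   vertex 1.9 3.0 1.5
   vertex 4.7 3.8 5.2
   vertex 5.9 3.1 1.0
  endloop
 endfacet
 facet normal -0.483 -0.750 -0.453
  outer loop
   vertex 1.9 3.0 1.5
   vertex 2.1 1.3 4.1
   vertex 0.1 1.5 5.9
  endloop
 endfacet
 facet normal 0.275 -0.268 0.923
  outer loop
   vertex 4.2 2.6 5.0
   vertex 4.7 3.8 5.2
   vertex 0.1 1.5 5.9
  endloop
 endfacet
 facet normal 0.322 -0.833 0.451
  outer loop
   vertex 4.2 2.6 5.0
   vertex 0.1 1.5 5.9
   vertex 2.1 1.3 4.1
  endloop
 endfacet
 facet normal 0.857 -0.409 0.313
  outer loop
   vertex 4.2 2.6 5.0
   vertex 5.9 3.1 1.0
   vertex 4.7 3.8 5.2
  endloop
 endfacet
 facet normal -0.077 0.897 -0.436
  outer loop
   vertex 5.8 2.8 0.4
   vertex 1.9 3.0 1.5
   vertex 5.9 3.1 1.0
  endloop
 endfacet
 facet normal -0.191 -0.828 -0.527
  outer loop
   vertex 5.8 2.8 0.4
   vertex 2.1 1.3 4.1
   vertex 1.9 3.0 1.5
  endloop
 endfacet
 facet normal 0.709 -0.671 0.217
  outer loop
   vertex 5.8 2.8 0.4
   vertex 5.9 3.1 1.0
   vertex 4.2 2.6 5.0
  endloop
 endfacet
 facet normal 0.481 -0.867 0.130
  outer loop
   vertex 5.8 2.8 0.4
   vertex 4.2 2.6 5.0
   vertex 2.1 1.3 4.1
  endloop
 endfacet
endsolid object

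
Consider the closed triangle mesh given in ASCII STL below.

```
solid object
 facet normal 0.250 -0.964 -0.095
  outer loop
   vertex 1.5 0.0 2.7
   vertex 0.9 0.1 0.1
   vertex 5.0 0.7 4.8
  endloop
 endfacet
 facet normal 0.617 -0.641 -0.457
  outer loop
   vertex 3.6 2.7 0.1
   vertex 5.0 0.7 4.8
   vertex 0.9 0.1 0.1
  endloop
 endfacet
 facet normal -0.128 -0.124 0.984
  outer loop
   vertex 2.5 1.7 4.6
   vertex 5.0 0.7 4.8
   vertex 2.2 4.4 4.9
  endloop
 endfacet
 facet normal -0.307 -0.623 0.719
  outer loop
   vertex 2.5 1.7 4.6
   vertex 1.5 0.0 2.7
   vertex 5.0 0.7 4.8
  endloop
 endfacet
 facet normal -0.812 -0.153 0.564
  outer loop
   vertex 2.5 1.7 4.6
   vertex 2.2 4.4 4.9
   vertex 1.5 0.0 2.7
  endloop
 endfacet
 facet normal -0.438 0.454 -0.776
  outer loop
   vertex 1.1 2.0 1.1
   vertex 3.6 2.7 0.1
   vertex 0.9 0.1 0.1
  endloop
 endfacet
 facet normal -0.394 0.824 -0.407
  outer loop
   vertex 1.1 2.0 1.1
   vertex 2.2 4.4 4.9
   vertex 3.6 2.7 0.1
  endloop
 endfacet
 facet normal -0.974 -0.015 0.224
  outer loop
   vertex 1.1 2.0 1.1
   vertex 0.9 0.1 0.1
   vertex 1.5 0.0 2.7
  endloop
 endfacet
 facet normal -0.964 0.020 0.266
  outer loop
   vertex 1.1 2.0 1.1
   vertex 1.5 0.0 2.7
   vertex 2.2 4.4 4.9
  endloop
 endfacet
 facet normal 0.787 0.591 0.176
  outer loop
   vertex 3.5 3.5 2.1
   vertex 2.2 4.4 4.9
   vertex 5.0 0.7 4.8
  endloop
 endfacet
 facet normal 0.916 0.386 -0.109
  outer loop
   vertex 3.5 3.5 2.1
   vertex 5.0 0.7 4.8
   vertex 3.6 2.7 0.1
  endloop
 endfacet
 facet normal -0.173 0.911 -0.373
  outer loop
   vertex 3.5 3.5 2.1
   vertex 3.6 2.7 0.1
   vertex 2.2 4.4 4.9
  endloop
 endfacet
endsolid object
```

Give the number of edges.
18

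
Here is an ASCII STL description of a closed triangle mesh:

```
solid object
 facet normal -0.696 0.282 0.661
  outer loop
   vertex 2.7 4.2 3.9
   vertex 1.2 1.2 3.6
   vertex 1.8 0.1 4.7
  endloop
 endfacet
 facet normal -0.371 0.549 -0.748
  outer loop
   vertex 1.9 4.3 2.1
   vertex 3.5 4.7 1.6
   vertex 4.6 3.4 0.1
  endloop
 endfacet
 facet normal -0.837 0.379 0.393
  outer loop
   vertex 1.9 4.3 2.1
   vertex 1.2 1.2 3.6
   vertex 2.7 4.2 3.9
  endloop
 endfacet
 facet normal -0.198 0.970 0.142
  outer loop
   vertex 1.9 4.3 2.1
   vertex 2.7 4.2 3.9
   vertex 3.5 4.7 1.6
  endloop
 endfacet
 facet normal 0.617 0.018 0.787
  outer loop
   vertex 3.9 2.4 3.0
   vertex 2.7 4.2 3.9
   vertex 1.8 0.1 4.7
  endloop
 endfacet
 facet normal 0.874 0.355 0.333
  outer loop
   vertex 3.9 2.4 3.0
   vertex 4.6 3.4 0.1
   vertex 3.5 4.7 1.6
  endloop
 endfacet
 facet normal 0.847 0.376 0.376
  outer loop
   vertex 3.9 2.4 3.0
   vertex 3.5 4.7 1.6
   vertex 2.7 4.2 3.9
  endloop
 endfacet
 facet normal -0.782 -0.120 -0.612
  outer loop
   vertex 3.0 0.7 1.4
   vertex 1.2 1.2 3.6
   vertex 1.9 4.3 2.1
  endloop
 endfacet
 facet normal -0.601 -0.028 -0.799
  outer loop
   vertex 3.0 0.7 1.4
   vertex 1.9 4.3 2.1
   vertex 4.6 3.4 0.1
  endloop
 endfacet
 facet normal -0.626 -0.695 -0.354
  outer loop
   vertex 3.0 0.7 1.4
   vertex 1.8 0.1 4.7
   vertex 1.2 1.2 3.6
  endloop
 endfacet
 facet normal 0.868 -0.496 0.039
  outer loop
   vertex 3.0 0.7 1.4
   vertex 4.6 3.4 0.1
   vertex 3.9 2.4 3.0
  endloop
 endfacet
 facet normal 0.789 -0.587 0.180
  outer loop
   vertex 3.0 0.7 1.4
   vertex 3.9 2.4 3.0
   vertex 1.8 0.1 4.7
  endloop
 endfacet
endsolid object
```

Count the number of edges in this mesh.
18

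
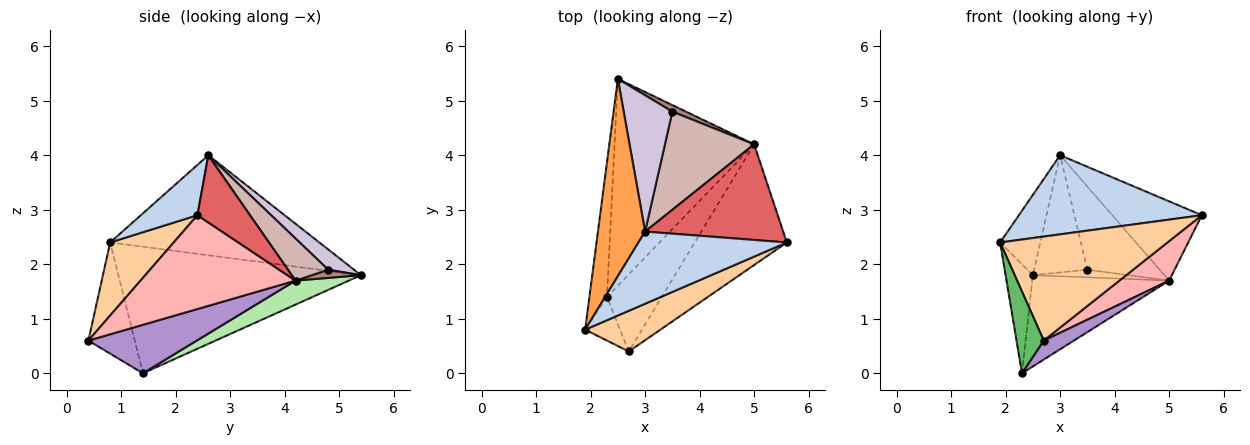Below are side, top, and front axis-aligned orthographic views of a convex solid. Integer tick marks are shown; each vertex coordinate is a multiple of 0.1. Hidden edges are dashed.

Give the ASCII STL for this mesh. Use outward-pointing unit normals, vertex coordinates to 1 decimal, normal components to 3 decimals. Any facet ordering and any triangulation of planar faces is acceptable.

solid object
 facet normal -0.984 0.111 -0.136
  outer loop
   vertex 2.3 1.4 0.0
   vertex 1.9 0.8 2.4
   vertex 2.5 5.4 1.8
  endloop
 endfacet
 facet normal 0.223 -0.720 0.657
  outer loop
   vertex 3.0 2.6 4.0
   vertex 1.9 0.8 2.4
   vertex 5.6 2.4 2.9
  endloop
 endfacet
 facet normal -0.891 0.171 0.420
  outer loop
   vertex 3.0 2.6 4.0
   vertex 2.5 5.4 1.8
   vertex 1.9 0.8 2.4
  endloop
 endfacet
 facet normal 0.333 -0.878 0.343
  outer loop
   vertex 2.7 0.4 0.6
   vertex 5.6 2.4 2.9
   vertex 1.9 0.8 2.4
  endloop
 endfacet
 facet normal -0.832 -0.489 -0.261
  outer loop
   vertex 2.7 0.4 0.6
   vertex 1.9 0.8 2.4
   vertex 2.3 1.4 0.0
  endloop
 endfacet
 facet normal 0.155 0.399 -0.904
  outer loop
   vertex 5.0 4.2 1.7
   vertex 2.3 1.4 0.0
   vertex 2.5 5.4 1.8
  endloop
 endfacet
 facet normal 0.351 0.598 0.721
  outer loop
   vertex 5.0 4.2 1.7
   vertex 3.0 2.6 4.0
   vertex 5.6 2.4 2.9
  endloop
 endfacet
 facet normal 0.696 -0.223 -0.683
  outer loop
   vertex 5.0 4.2 1.7
   vertex 5.6 2.4 2.9
   vertex 2.7 0.4 0.6
  endloop
 endfacet
 facet normal 0.652 -0.181 -0.737
  outer loop
   vertex 5.0 4.2 1.7
   vertex 2.7 0.4 0.6
   vertex 2.3 1.4 0.0
  endloop
 endfacet
 facet normal 0.301 0.622 0.723
  outer loop
   vertex 3.5 4.8 1.9
   vertex 2.5 5.4 1.8
   vertex 3.0 2.6 4.0
  endloop
 endfacet
 facet normal 0.364 0.707 0.606
  outer loop
   vertex 3.5 4.8 1.9
   vertex 5.0 4.2 1.7
   vertex 2.5 5.4 1.8
  endloop
 endfacet
 facet normal 0.339 0.608 0.718
  outer loop
   vertex 3.5 4.8 1.9
   vertex 3.0 2.6 4.0
   vertex 5.0 4.2 1.7
  endloop
 endfacet
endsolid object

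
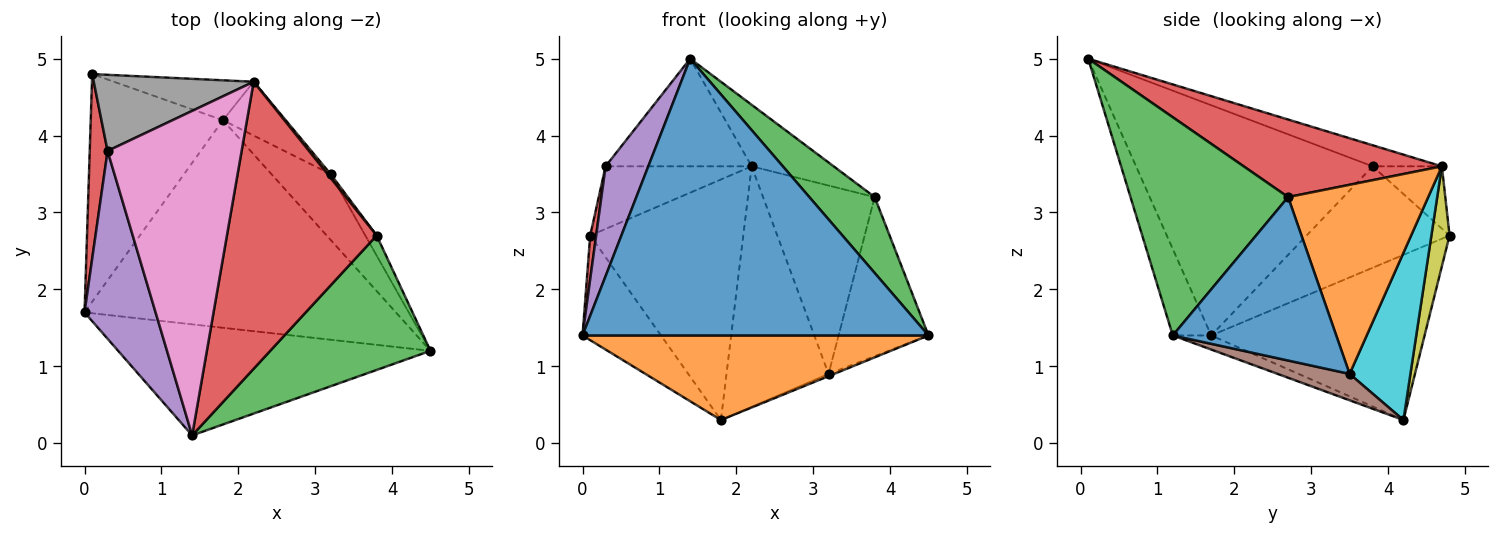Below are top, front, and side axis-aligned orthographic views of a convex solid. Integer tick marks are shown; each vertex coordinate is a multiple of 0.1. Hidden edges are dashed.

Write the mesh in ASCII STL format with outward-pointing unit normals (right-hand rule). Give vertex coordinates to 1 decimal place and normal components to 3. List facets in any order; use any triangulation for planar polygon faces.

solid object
 facet normal -0.103 -0.923 -0.370
  outer loop
   vertex 1.4 0.1 5.0
   vertex 0.0 1.7 1.4
   vertex 4.5 1.2 1.4
  endloop
 endfacet
 facet normal -0.042 -0.377 -0.925
  outer loop
   vertex 1.8 4.2 0.3
   vertex 4.5 1.2 1.4
   vertex 0.0 1.7 1.4
  endloop
 endfacet
 facet normal -0.750 0.276 -0.601
  outer loop
   vertex 1.8 4.2 0.3
   vertex 0.0 1.7 1.4
   vertex 0.1 4.8 2.7
  endloop
 endfacet
 facet normal -0.984 -0.041 0.173
  outer loop
   vertex 0.3 3.8 3.6
   vertex 0.1 4.8 2.7
   vertex 0.0 1.7 1.4
  endloop
 endfacet
 facet normal -0.942 -0.170 0.291
  outer loop
   vertex 0.3 3.8 3.6
   vertex 0.0 1.7 1.4
   vertex 1.4 0.1 5.0
  endloop
 endfacet
 facet normal 0.407 0.032 -0.913
  outer loop
   vertex 3.2 3.5 0.9
   vertex 4.5 1.2 1.4
   vertex 1.8 4.2 0.3
  endloop
 endfacet
 facet normal -0.147 0.311 0.939
  outer loop
   vertex 2.2 4.7 3.6
   vertex 0.3 3.8 3.6
   vertex 1.4 0.1 5.0
  endloop
 endfacet
 facet normal -0.288 0.608 0.740
  outer loop
   vertex 2.2 4.7 3.6
   vertex 0.1 4.8 2.7
   vertex 0.3 3.8 3.6
  endloop
 endfacet
 facet normal 0.116 0.980 -0.163
  outer loop
   vertex 2.2 4.7 3.6
   vertex 1.8 4.2 0.3
   vertex 0.1 4.8 2.7
  endloop
 endfacet
 facet normal 0.503 0.844 -0.189
  outer loop
   vertex 2.2 4.7 3.6
   vertex 3.2 3.5 0.9
   vertex 1.8 4.2 0.3
  endloop
 endfacet
 facet normal 0.875 0.481 -0.061
  outer loop
   vertex 3.8 2.7 3.2
   vertex 4.5 1.2 1.4
   vertex 3.2 3.5 0.9
  endloop
 endfacet
 facet normal 0.782 0.623 0.013
  outer loop
   vertex 3.8 2.7 3.2
   vertex 3.2 3.5 0.9
   vertex 2.2 4.7 3.6
  endloop
 endfacet
 facet normal 0.764 -0.317 0.561
  outer loop
   vertex 3.8 2.7 3.2
   vertex 1.4 0.1 5.0
   vertex 4.5 1.2 1.4
  endloop
 endfacet
 facet normal 0.452 0.187 0.872
  outer loop
   vertex 3.8 2.7 3.2
   vertex 2.2 4.7 3.6
   vertex 1.4 0.1 5.0
  endloop
 endfacet
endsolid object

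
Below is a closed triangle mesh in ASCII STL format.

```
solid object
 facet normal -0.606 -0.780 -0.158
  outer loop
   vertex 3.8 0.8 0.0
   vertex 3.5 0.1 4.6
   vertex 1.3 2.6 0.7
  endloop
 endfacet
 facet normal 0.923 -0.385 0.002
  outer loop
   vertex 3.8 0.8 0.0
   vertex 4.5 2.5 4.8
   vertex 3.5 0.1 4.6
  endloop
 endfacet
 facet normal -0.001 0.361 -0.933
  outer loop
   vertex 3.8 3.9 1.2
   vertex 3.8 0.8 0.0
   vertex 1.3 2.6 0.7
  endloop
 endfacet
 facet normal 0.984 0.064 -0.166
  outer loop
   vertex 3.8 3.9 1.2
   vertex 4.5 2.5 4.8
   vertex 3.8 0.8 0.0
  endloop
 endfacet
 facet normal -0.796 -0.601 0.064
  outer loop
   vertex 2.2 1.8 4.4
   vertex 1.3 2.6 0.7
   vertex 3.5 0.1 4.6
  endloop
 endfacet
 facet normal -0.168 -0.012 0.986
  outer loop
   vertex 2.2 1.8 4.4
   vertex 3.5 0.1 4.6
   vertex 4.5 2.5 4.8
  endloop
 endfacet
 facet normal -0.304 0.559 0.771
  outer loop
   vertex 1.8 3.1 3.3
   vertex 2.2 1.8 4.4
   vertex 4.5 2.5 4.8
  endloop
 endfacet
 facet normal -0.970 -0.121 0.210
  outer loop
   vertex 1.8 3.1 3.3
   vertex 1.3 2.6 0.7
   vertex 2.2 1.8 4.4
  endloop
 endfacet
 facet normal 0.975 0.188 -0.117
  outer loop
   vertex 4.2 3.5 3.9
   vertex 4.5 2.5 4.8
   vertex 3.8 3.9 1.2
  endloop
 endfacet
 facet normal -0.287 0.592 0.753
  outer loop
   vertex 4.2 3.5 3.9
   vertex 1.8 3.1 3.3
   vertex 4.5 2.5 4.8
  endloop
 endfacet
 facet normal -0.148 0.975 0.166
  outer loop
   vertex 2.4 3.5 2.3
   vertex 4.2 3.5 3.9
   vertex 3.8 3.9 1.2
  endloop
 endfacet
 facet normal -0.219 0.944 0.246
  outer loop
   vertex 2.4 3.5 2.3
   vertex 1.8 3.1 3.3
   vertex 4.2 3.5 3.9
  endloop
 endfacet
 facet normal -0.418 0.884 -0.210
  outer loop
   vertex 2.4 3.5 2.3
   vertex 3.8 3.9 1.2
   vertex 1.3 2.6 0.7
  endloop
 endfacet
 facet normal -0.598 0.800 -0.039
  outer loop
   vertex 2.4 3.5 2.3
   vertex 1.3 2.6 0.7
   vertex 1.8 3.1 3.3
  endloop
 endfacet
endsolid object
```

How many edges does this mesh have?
21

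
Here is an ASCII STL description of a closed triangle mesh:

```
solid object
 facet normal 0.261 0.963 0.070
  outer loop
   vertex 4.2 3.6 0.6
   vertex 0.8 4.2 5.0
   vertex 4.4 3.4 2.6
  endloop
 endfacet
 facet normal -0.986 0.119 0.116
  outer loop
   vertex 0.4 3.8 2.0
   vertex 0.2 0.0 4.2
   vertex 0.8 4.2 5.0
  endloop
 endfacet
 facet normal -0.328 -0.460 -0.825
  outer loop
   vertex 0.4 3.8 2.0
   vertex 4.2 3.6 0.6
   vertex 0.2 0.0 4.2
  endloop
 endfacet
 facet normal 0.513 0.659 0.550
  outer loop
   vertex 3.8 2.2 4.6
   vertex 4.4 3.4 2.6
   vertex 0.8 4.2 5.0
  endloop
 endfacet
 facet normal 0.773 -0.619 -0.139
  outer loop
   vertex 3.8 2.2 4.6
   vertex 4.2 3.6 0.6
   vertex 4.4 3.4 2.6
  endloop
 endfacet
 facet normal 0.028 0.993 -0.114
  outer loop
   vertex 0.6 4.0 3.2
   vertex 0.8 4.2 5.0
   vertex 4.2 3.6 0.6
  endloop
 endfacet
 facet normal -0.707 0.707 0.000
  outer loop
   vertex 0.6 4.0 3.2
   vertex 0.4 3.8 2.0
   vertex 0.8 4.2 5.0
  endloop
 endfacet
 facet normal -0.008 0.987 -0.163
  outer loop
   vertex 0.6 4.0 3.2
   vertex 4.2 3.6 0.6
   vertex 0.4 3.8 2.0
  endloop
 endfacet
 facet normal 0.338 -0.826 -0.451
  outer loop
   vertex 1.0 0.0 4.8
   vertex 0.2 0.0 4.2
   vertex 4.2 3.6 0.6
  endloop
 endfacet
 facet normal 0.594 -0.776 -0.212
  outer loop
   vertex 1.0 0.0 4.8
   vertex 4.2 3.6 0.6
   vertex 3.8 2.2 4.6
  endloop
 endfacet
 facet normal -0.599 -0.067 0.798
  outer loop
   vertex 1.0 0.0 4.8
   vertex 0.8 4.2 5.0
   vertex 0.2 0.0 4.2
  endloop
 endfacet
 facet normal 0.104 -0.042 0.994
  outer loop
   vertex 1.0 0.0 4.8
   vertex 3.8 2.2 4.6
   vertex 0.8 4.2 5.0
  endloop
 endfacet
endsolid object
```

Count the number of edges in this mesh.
18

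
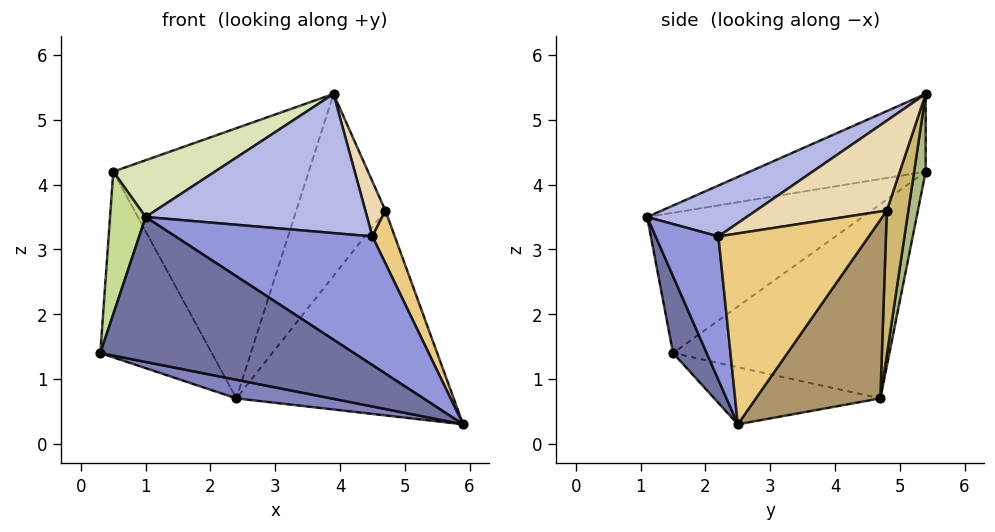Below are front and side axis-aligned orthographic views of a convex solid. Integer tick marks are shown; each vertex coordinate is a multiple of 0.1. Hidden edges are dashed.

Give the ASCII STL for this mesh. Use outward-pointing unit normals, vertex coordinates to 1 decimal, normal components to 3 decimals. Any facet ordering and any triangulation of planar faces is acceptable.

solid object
 facet normal 0.128 -0.966 -0.227
  outer loop
   vertex 1.0 1.1 3.5
   vertex 0.3 1.5 1.4
   vertex 5.9 2.5 0.3
  endloop
 endfacet
 facet normal -0.175 -0.100 -0.980
  outer loop
   vertex 2.4 4.7 0.7
   vertex 5.9 2.5 0.3
   vertex 0.3 1.5 1.4
  endloop
 endfacet
 facet normal 0.303 -0.952 0.048
  outer loop
   vertex 4.5 2.2 3.2
   vertex 1.0 1.1 3.5
   vertex 5.9 2.5 0.3
  endloop
 endfacet
 facet normal 0.234 -0.521 0.821
  outer loop
   vertex 4.5 2.2 3.2
   vertex 3.9 5.4 5.4
   vertex 1.0 1.1 3.5
  endloop
 endfacet
 facet normal -0.771 0.397 -0.498
  outer loop
   vertex 0.5 5.4 4.2
   vertex 2.4 4.7 0.7
   vertex 0.3 1.5 1.4
  endloop
 endfacet
 facet normal 0.058 0.985 -0.165
  outer loop
   vertex 0.5 5.4 4.2
   vertex 3.9 5.4 5.4
   vertex 2.4 4.7 0.7
  endloop
 endfacet
 facet normal -0.946 -0.156 0.285
  outer loop
   vertex 0.5 5.4 4.2
   vertex 0.3 1.5 1.4
   vertex 1.0 1.1 3.5
  endloop
 endfacet
 facet normal -0.327 -0.189 0.926
  outer loop
   vertex 0.5 5.4 4.2
   vertex 1.0 1.1 3.5
   vertex 3.9 5.4 5.4
  endloop
 endfacet
 facet normal 0.458 0.799 -0.390
  outer loop
   vertex 4.7 4.8 3.6
   vertex 5.9 2.5 0.3
   vertex 2.4 4.7 0.7
  endloop
 endfacet
 facet normal 0.229 0.949 -0.215
  outer loop
   vertex 4.7 4.8 3.6
   vertex 2.4 4.7 0.7
   vertex 3.9 5.4 5.4
  endloop
 endfacet
 facet normal 0.898 -0.134 0.420
  outer loop
   vertex 4.7 4.8 3.6
   vertex 4.5 2.2 3.2
   vertex 5.9 2.5 0.3
  endloop
 endfacet
 facet normal 0.888 -0.136 0.440
  outer loop
   vertex 4.7 4.8 3.6
   vertex 3.9 5.4 5.4
   vertex 4.5 2.2 3.2
  endloop
 endfacet
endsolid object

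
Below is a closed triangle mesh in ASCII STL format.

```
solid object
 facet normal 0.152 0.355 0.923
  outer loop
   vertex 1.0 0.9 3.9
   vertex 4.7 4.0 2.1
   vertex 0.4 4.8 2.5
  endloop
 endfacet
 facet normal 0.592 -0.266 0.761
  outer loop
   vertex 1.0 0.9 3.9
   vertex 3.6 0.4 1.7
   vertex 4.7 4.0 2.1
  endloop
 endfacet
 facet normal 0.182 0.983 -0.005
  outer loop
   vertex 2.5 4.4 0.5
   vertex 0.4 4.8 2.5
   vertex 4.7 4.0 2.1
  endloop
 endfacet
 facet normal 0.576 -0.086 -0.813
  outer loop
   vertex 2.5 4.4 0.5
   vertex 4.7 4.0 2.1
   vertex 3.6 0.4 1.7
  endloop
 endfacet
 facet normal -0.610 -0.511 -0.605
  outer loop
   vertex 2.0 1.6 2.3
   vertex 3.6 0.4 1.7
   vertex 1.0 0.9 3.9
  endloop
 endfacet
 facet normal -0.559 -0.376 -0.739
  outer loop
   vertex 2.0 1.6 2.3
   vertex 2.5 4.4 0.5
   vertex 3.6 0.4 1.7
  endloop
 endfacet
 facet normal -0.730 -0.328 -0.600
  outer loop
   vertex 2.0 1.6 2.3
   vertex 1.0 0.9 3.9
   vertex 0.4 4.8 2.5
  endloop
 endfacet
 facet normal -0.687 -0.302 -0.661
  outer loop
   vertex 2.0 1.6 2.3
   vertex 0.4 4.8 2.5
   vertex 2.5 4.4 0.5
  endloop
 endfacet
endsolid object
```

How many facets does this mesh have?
8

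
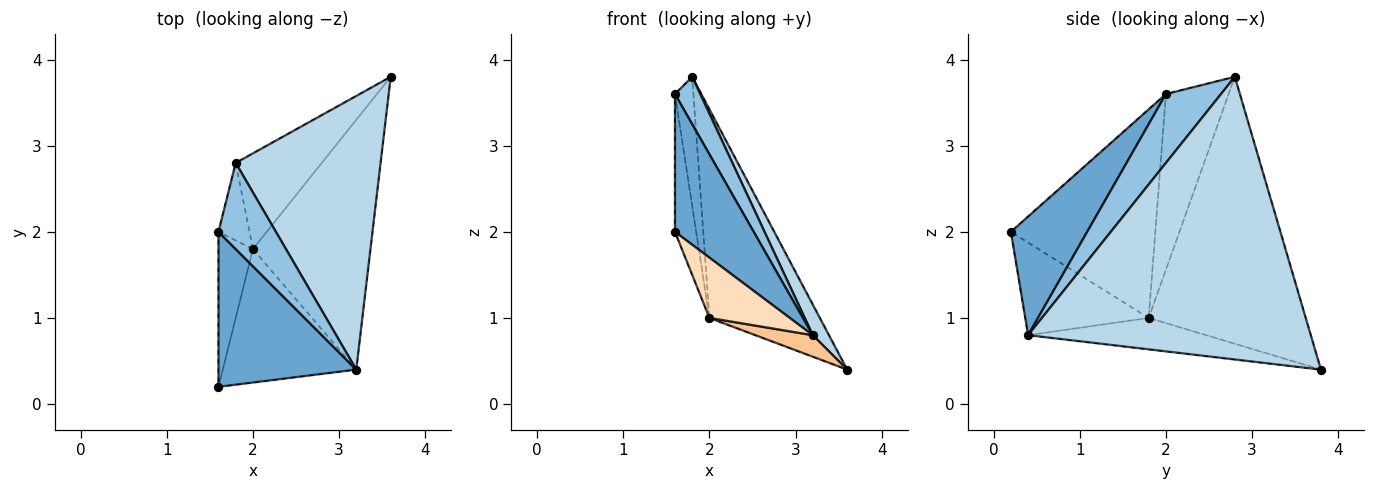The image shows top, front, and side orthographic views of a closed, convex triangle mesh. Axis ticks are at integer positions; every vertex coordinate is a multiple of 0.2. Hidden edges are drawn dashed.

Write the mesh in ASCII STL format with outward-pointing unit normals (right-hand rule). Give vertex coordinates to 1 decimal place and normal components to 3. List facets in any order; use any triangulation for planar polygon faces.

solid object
 facet normal 0.541 -0.559 0.628
  outer loop
   vertex 3.2 0.4 0.8
   vertex 1.6 2.0 3.6
   vertex 1.6 0.2 2.0
  endloop
 endfacet
 facet normal 0.725 -0.332 0.604
  outer loop
   vertex 3.2 0.4 0.8
   vertex 1.8 2.8 3.8
   vertex 1.6 2.0 3.6
  endloop
 endfacet
 facet normal 0.889 -0.051 0.456
  outer loop
   vertex 3.2 0.4 0.8
   vertex 3.6 3.8 0.4
   vertex 1.8 2.8 3.8
  endloop
 endfacet
 facet normal -0.976 0.143 -0.161
  outer loop
   vertex 2.0 1.8 1.0
   vertex 1.6 0.2 2.0
   vertex 1.6 2.0 3.6
  endloop
 endfacet
 facet normal -0.946 0.278 -0.167
  outer loop
   vertex 2.0 1.8 1.0
   vertex 1.6 2.0 3.6
   vertex 1.8 2.8 3.8
  endloop
 endfacet
 facet normal -0.791 0.556 -0.255
  outer loop
   vertex 2.0 1.8 1.0
   vertex 1.8 2.8 3.8
   vertex 3.6 3.8 0.4
  endloop
 endfacet
 facet normal -0.257 -0.083 -0.963
  outer loop
   vertex 2.0 1.8 1.0
   vertex 3.6 3.8 0.4
   vertex 3.2 0.4 0.8
  endloop
 endfacet
 facet normal -0.534 -0.348 -0.770
  outer loop
   vertex 2.0 1.8 1.0
   vertex 3.2 0.4 0.8
   vertex 1.6 0.2 2.0
  endloop
 endfacet
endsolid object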